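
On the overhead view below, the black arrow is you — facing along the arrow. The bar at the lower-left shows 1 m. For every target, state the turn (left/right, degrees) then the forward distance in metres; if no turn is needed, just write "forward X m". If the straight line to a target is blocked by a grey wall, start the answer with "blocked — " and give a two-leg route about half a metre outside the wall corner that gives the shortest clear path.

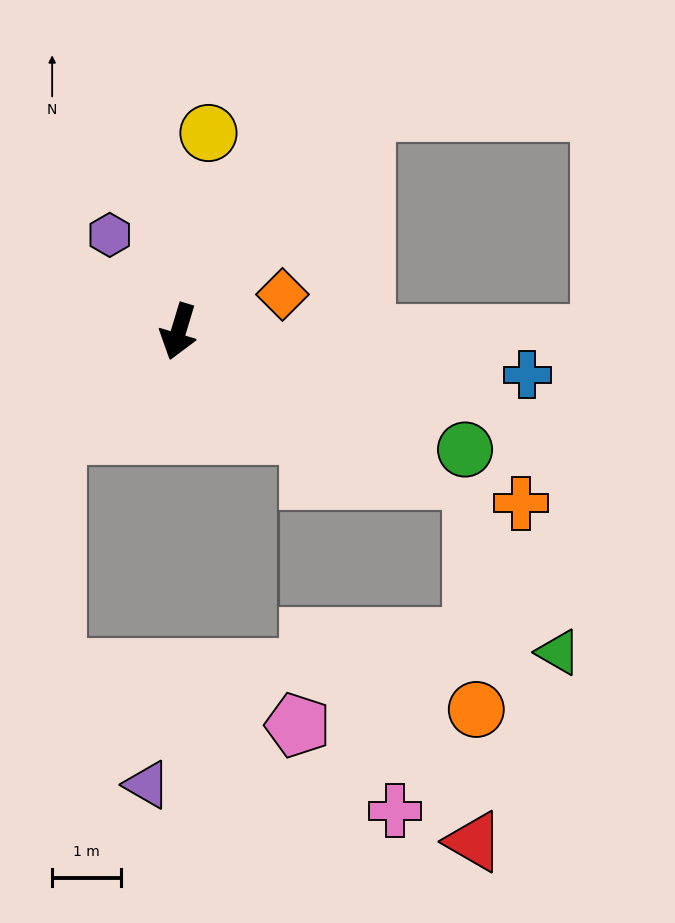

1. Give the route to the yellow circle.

turn right 172°, forward 2.9 m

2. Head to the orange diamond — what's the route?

turn left 126°, forward 1.6 m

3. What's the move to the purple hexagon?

turn right 128°, forward 1.7 m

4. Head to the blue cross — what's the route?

turn left 100°, forward 5.1 m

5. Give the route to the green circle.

turn left 84°, forward 4.5 m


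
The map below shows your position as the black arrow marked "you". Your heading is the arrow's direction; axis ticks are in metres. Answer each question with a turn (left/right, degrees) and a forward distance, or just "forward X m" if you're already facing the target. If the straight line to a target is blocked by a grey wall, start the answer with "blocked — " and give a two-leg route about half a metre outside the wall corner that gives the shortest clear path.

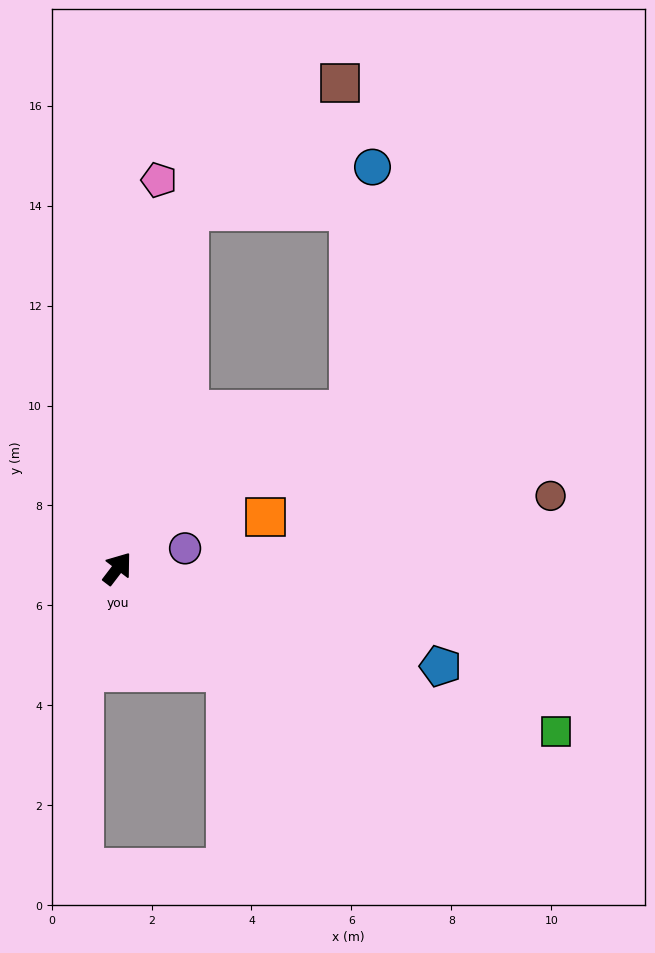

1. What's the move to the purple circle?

turn right 36°, forward 1.4 m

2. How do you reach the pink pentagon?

turn left 31°, forward 7.8 m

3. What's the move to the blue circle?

blocked — turn left 26°, forward 7.3 m, then turn right 66°, forward 3.8 m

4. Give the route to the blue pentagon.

turn right 69°, forward 6.8 m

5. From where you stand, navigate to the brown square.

blocked — turn left 26°, forward 7.3 m, then turn right 39°, forward 4.0 m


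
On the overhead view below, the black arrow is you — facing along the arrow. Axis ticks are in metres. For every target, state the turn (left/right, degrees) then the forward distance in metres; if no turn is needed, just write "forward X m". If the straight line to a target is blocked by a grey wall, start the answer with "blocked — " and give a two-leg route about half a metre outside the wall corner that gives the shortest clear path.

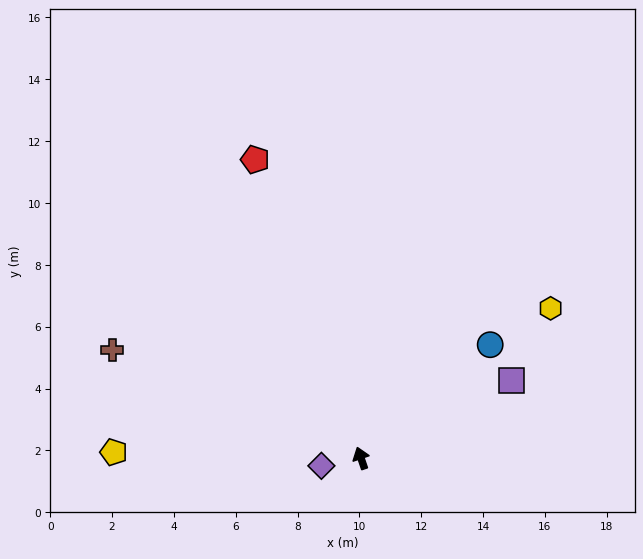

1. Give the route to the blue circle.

turn right 68°, forward 5.6 m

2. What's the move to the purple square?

turn right 82°, forward 5.5 m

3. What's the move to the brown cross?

turn left 48°, forward 8.8 m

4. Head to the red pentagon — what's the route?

forward 10.2 m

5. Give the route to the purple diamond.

turn left 82°, forward 1.3 m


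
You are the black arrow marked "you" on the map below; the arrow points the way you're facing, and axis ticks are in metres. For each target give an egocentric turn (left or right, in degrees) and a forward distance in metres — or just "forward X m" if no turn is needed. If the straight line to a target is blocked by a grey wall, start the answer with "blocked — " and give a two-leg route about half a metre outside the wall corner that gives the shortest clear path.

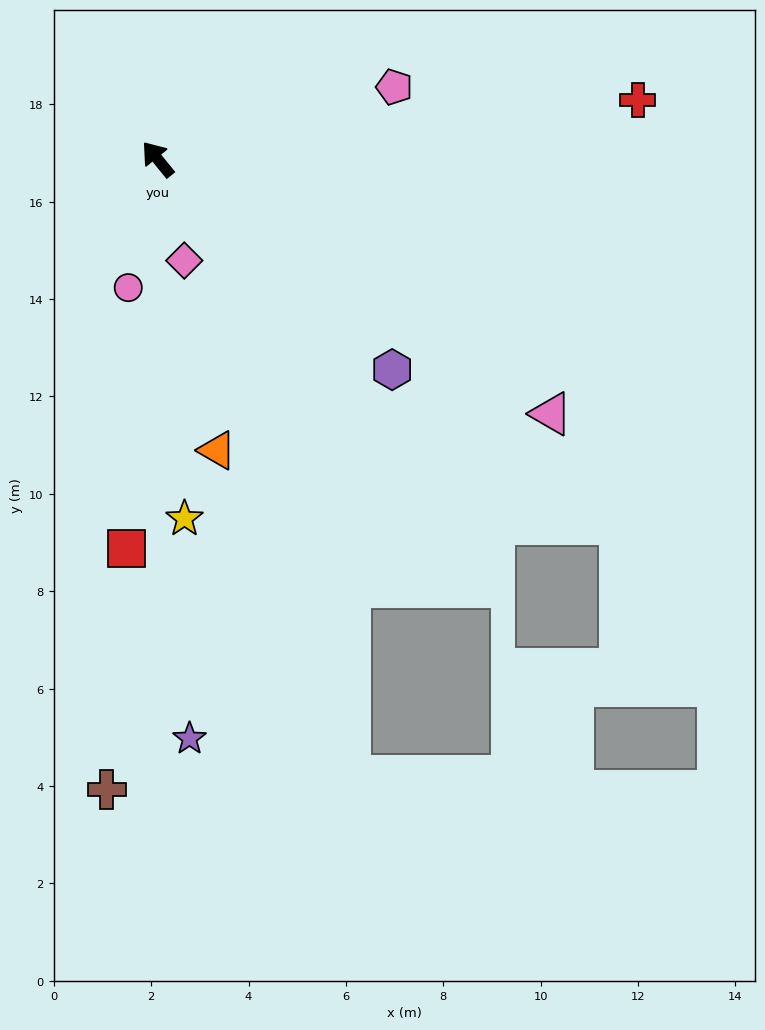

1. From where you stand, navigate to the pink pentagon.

turn right 112°, forward 5.1 m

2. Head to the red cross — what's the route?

turn right 122°, forward 9.9 m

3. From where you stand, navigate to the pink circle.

turn left 128°, forward 2.7 m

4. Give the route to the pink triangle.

turn right 162°, forward 9.6 m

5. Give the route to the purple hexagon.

turn right 171°, forward 6.5 m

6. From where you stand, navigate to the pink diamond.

turn left 156°, forward 2.2 m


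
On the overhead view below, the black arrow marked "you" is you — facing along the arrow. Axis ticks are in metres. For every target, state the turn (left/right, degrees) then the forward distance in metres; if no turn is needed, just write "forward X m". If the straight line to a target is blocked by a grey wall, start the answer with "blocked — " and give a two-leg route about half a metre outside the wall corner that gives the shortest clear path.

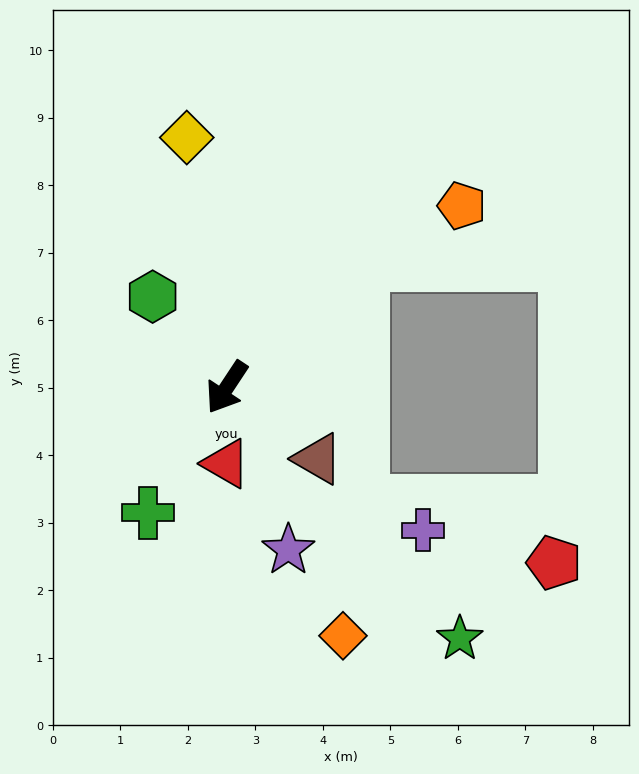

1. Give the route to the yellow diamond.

turn right 137°, forward 3.7 m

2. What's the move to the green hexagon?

turn right 107°, forward 1.7 m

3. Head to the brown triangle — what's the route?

turn left 85°, forward 1.7 m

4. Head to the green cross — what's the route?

forward 2.2 m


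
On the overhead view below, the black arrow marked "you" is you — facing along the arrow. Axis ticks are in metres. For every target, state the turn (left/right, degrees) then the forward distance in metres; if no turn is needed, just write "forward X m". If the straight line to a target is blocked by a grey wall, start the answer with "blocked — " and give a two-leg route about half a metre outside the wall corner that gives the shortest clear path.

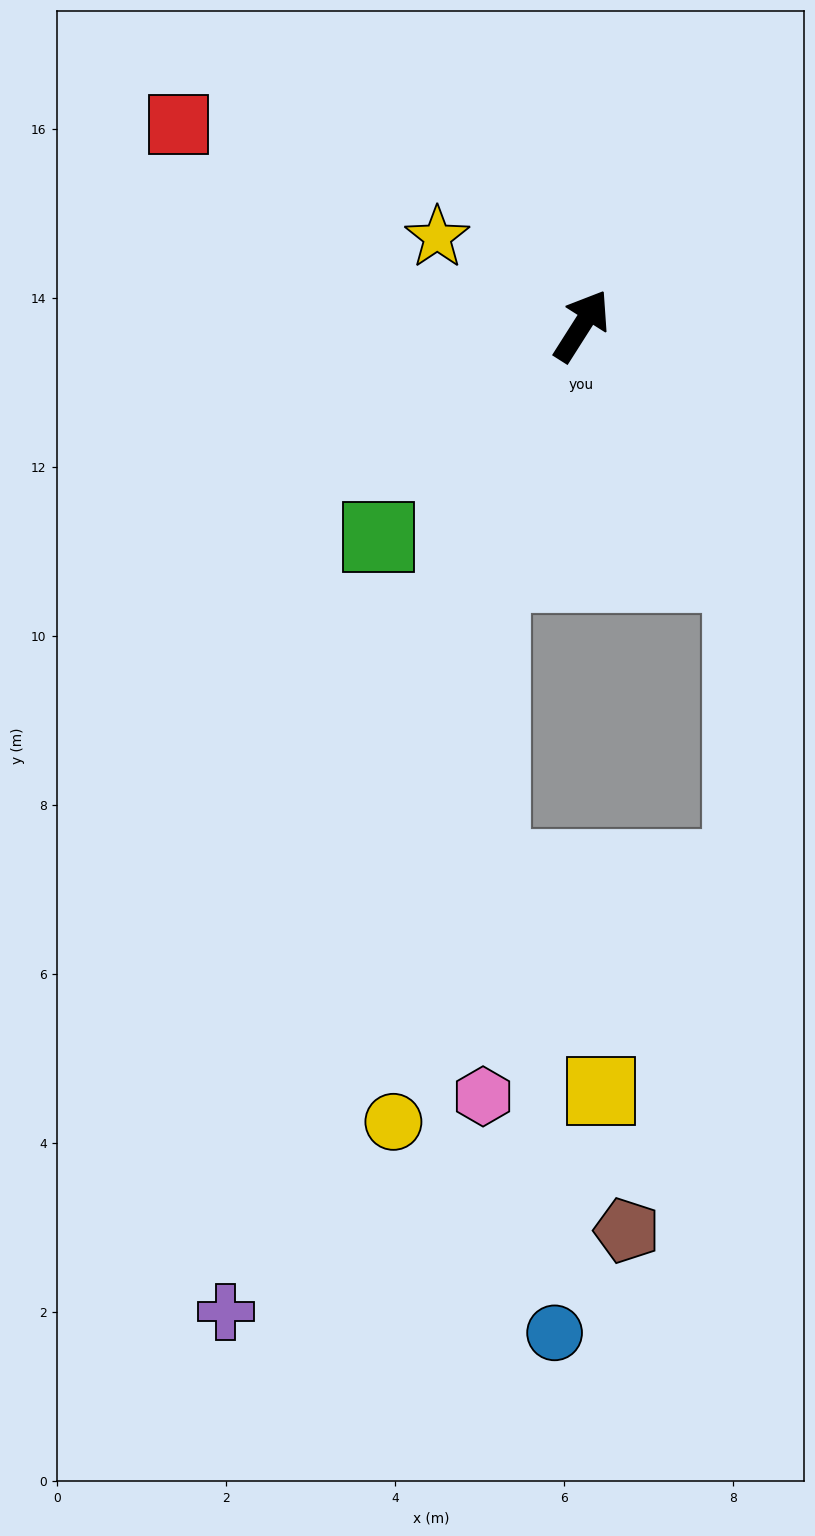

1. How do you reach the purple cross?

turn right 167°, forward 12.4 m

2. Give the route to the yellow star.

turn left 91°, forward 2.0 m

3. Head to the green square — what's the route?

turn left 169°, forward 3.5 m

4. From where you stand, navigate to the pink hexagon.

blocked — turn right 167°, forward 3.1 m, then turn left 18°, forward 6.2 m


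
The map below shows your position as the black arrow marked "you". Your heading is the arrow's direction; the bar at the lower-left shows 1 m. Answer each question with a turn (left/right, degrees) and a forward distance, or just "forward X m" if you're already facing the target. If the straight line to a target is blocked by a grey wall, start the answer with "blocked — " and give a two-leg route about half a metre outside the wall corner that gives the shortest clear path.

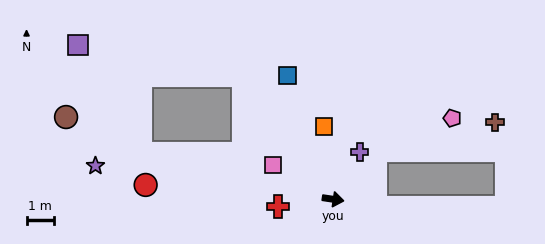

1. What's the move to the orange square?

turn left 106°, forward 2.6 m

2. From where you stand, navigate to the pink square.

turn left 159°, forward 2.5 m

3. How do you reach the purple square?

blocked — turn left 134°, forward 5.5 m, then turn left 44°, forward 6.1 m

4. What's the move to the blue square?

turn left 119°, forward 4.8 m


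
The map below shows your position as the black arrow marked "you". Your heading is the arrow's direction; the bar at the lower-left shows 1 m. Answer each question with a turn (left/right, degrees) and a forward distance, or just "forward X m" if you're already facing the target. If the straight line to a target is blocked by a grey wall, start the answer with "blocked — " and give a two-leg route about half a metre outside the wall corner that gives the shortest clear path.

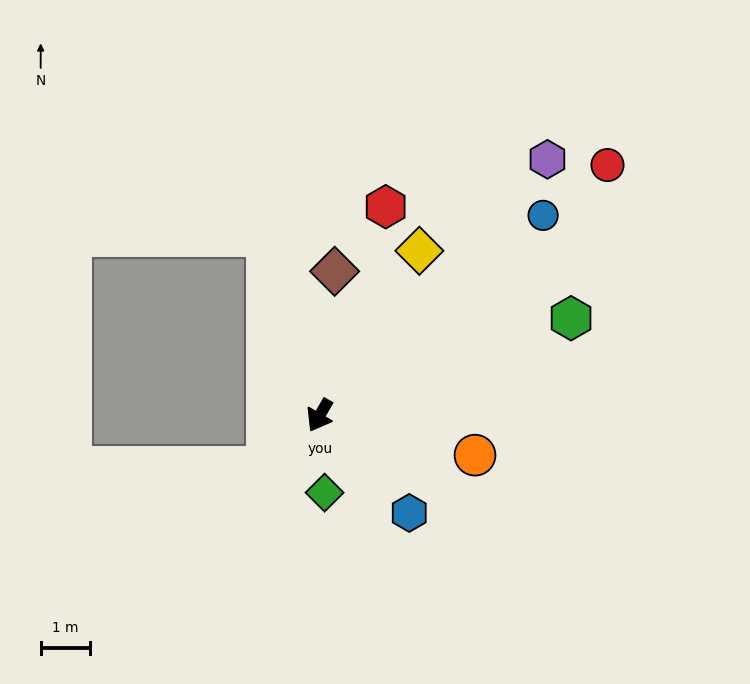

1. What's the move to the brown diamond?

turn right 156°, forward 2.9 m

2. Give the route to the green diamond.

turn left 34°, forward 1.6 m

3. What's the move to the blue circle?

turn left 162°, forward 6.0 m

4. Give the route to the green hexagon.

turn left 141°, forward 5.4 m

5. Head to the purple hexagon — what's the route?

turn left 168°, forward 6.9 m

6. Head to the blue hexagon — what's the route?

turn left 73°, forward 2.7 m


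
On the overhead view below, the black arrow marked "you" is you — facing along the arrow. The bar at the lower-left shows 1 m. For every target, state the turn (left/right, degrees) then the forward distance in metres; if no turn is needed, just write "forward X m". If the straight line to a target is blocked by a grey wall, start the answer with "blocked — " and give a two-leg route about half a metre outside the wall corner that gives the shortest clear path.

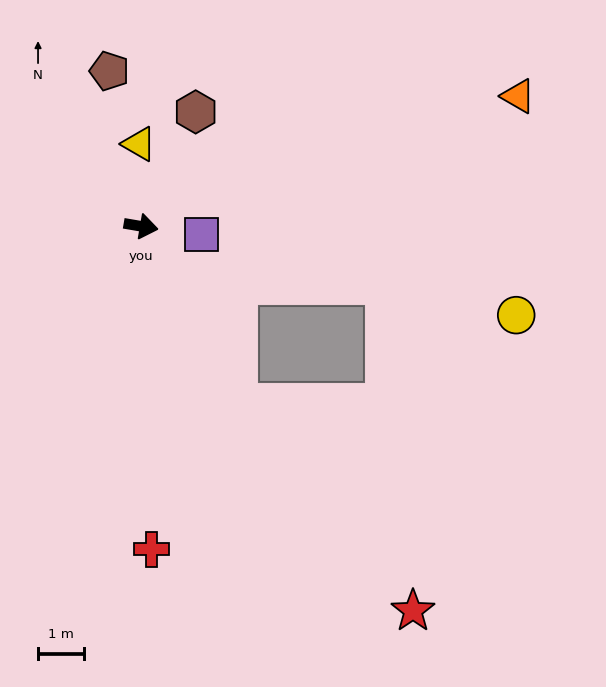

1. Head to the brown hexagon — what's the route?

turn left 74°, forward 2.8 m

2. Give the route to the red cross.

turn right 78°, forward 7.1 m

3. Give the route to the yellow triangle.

turn left 101°, forward 1.8 m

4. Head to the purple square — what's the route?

turn left 2°, forward 1.3 m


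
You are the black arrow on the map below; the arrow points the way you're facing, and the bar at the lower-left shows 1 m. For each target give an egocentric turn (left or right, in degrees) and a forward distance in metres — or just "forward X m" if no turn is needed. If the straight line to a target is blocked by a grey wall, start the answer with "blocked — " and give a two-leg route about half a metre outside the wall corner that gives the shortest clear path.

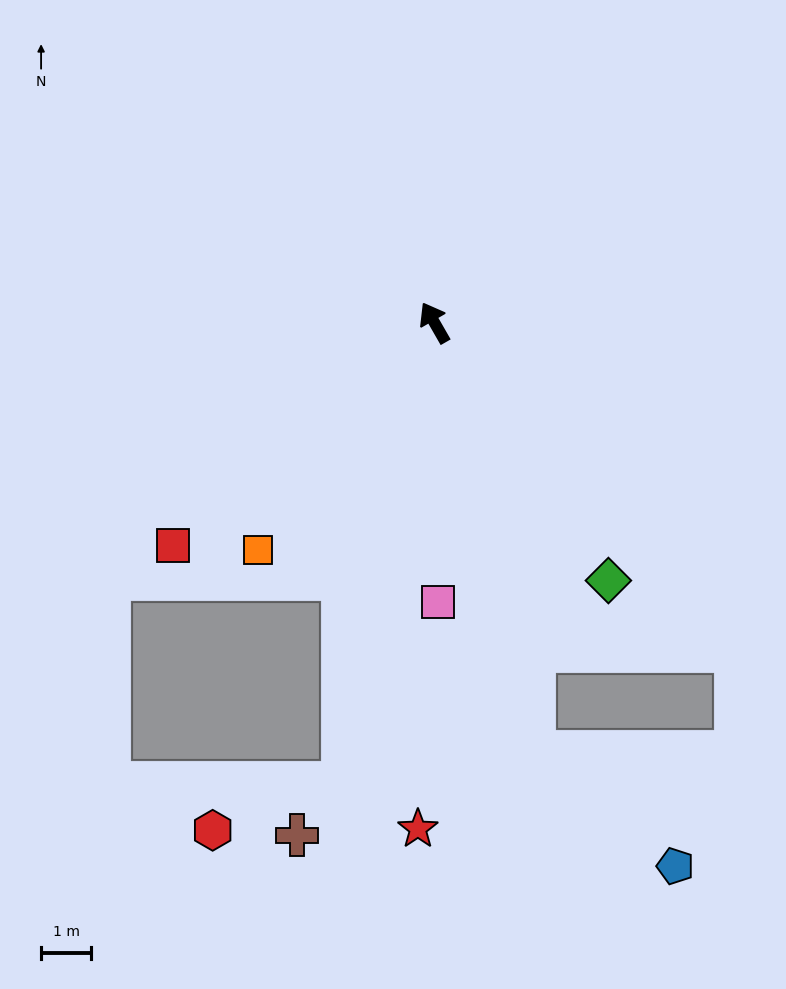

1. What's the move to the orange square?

turn left 112°, forward 5.8 m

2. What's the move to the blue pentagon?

blocked — turn left 163°, forward 8.8 m, then turn left 38°, forward 3.6 m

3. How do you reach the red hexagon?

blocked — turn left 139°, forward 9.4 m, then turn right 59°, forward 2.8 m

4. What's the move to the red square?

turn left 101°, forward 6.9 m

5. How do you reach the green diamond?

turn right 176°, forward 6.2 m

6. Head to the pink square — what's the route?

turn left 151°, forward 5.6 m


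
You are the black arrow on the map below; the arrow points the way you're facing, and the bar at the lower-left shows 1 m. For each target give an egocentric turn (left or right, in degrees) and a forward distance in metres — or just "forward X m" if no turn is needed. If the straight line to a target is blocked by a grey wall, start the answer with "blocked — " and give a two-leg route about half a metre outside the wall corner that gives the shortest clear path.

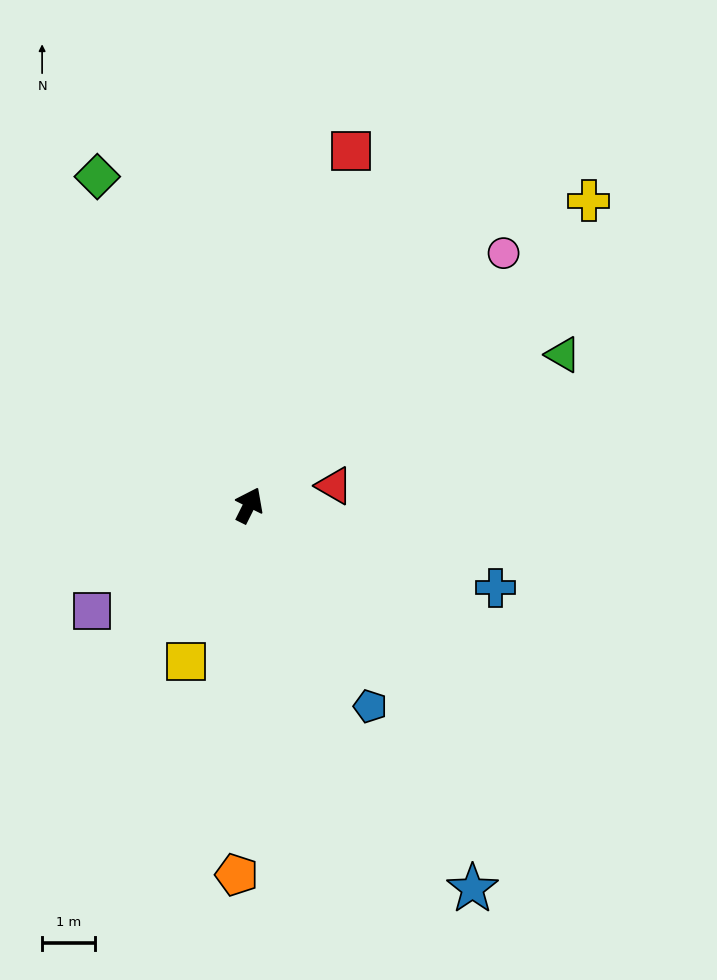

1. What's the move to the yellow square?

turn right 175°, forward 3.2 m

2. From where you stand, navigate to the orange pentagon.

turn right 155°, forward 7.0 m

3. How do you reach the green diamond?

turn left 51°, forward 6.8 m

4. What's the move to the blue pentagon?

turn right 122°, forward 4.4 m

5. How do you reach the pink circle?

turn right 19°, forward 6.8 m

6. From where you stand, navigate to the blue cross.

turn right 82°, forward 4.9 m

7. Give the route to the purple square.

turn left 150°, forward 3.6 m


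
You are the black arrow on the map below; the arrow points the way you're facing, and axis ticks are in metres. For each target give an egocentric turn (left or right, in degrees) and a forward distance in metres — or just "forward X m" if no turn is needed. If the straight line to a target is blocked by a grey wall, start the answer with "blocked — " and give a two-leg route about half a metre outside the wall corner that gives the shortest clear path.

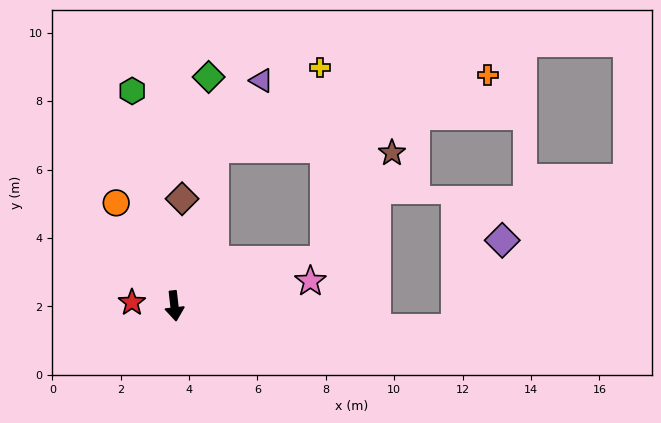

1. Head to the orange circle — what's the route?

turn right 157°, forward 3.5 m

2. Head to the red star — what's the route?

turn right 101°, forward 1.2 m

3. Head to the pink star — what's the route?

turn left 94°, forward 4.0 m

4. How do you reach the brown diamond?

turn left 169°, forward 3.1 m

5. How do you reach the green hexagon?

turn right 175°, forward 6.4 m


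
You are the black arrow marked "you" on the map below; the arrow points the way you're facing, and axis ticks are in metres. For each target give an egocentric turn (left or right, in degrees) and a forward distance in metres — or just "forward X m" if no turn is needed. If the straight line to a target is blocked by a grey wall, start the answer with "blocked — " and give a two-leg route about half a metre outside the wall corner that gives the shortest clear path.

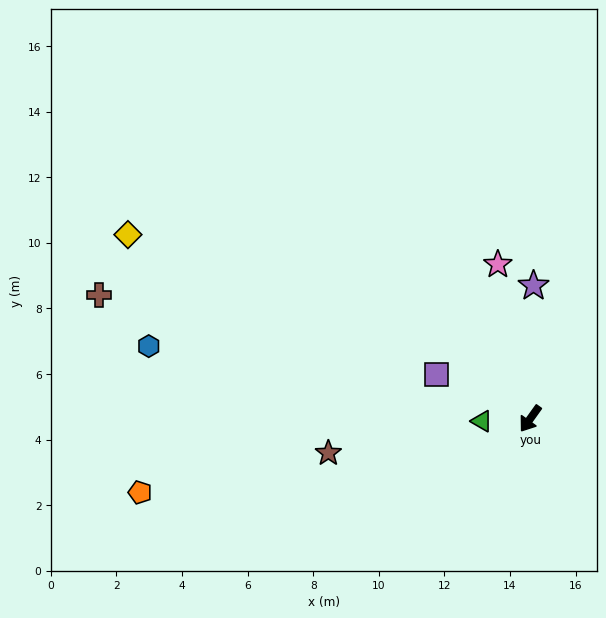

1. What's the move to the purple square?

turn right 80°, forward 3.2 m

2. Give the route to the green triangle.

turn right 51°, forward 1.5 m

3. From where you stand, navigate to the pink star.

turn right 133°, forward 4.8 m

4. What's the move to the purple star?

turn right 146°, forward 4.1 m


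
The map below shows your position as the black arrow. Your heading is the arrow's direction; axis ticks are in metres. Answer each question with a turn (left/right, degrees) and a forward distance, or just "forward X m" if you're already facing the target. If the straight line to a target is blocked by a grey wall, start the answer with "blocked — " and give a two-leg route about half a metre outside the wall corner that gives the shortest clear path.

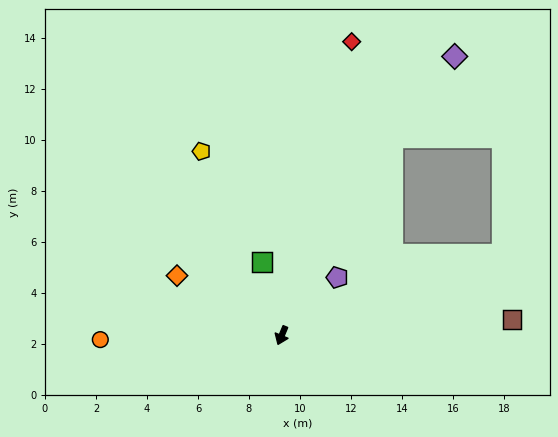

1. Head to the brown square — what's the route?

turn left 116°, forward 9.1 m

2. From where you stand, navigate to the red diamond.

turn right 171°, forward 11.9 m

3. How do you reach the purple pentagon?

turn left 159°, forward 3.2 m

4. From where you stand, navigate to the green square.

turn right 142°, forward 3.0 m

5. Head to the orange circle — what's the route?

turn right 66°, forward 7.1 m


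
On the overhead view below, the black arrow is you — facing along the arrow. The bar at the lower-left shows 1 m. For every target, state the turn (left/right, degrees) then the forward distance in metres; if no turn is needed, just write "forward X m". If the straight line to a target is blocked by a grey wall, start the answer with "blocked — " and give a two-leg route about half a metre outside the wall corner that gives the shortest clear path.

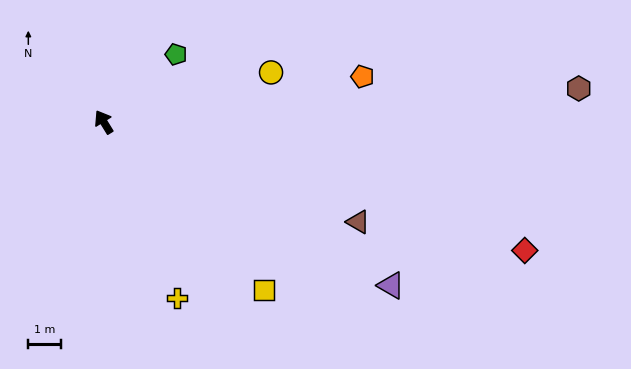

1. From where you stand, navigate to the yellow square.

turn right 168°, forward 7.2 m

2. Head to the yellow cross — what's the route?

turn left 171°, forward 5.9 m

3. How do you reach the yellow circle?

turn right 105°, forward 5.4 m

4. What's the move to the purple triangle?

turn right 151°, forward 10.2 m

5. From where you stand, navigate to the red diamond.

turn right 139°, forward 13.6 m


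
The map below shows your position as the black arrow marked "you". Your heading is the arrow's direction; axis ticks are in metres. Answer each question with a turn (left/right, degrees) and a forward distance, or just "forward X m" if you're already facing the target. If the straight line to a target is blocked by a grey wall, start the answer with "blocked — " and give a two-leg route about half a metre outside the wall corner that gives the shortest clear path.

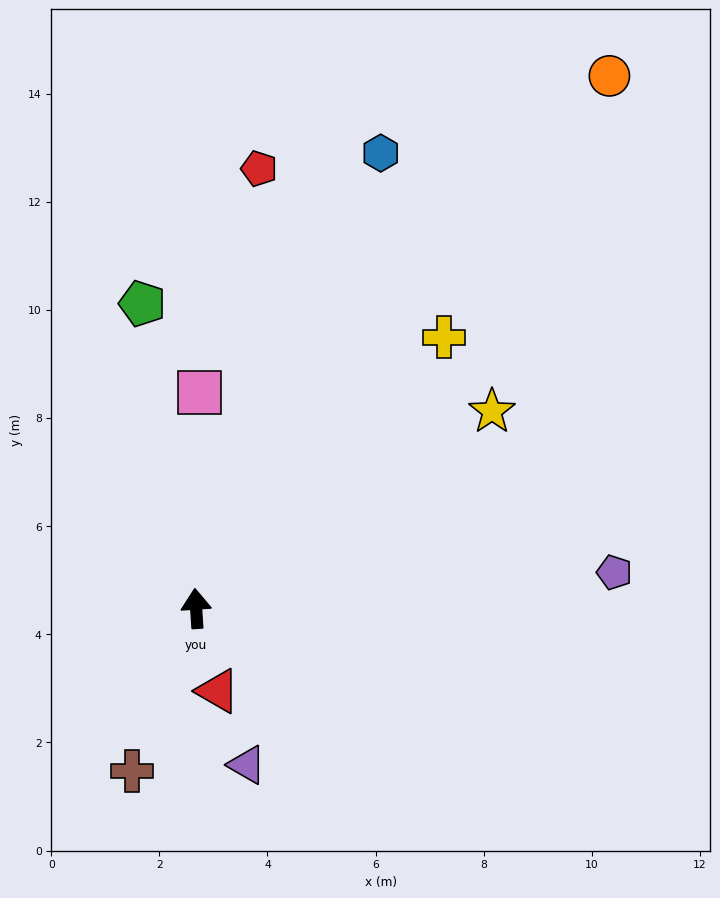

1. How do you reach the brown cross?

turn left 155°, forward 3.2 m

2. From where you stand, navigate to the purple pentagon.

turn right 89°, forward 7.8 m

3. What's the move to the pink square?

turn right 5°, forward 4.0 m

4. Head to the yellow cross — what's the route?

turn right 46°, forward 6.8 m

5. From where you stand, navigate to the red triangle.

turn right 169°, forward 1.6 m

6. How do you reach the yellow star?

turn right 60°, forward 6.6 m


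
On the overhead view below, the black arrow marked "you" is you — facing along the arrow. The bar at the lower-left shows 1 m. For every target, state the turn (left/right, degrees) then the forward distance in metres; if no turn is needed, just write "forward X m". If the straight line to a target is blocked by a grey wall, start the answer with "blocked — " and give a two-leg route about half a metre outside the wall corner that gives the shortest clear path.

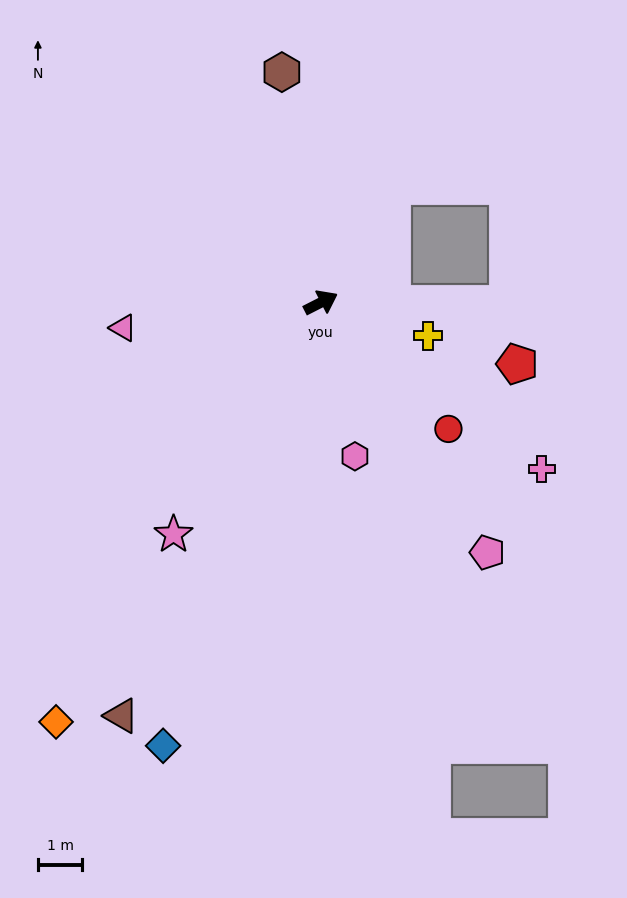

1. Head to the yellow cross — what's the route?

turn right 44°, forward 2.5 m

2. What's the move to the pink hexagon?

turn right 104°, forward 3.5 m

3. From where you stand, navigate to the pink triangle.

turn left 160°, forward 4.5 m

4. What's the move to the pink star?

turn right 149°, forward 6.2 m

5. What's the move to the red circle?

turn right 72°, forward 4.0 m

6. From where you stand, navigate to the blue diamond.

turn right 137°, forward 10.6 m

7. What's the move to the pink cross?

turn right 64°, forward 6.2 m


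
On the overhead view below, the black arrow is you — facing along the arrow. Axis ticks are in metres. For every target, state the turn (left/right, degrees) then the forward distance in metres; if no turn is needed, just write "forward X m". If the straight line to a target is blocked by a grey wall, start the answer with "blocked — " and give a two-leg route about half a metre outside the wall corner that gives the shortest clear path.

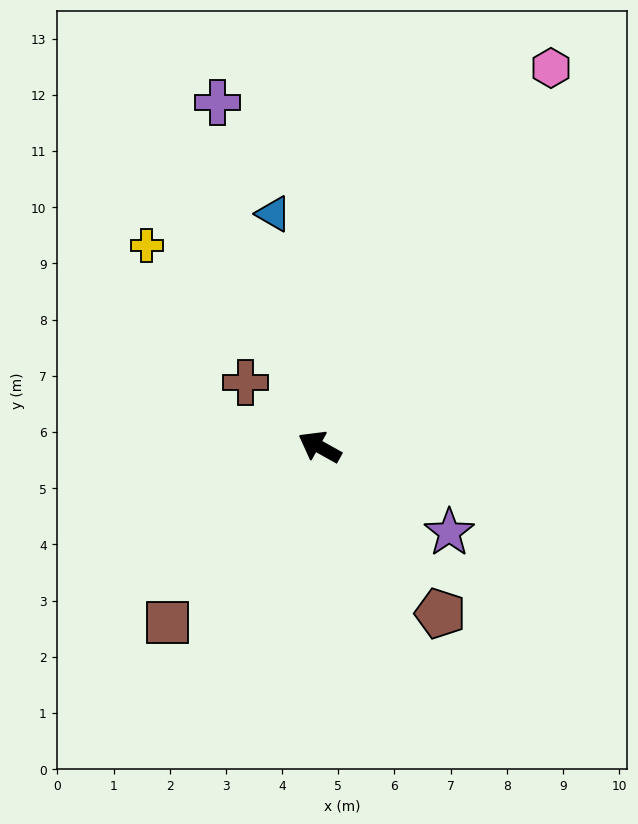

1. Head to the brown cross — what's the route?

turn right 12°, forward 1.7 m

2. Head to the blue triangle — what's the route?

turn right 50°, forward 4.2 m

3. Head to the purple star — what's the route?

turn left 176°, forward 2.8 m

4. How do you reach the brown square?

turn left 78°, forward 4.1 m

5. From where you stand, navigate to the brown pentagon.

turn left 155°, forward 3.7 m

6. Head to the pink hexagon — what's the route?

turn right 92°, forward 7.9 m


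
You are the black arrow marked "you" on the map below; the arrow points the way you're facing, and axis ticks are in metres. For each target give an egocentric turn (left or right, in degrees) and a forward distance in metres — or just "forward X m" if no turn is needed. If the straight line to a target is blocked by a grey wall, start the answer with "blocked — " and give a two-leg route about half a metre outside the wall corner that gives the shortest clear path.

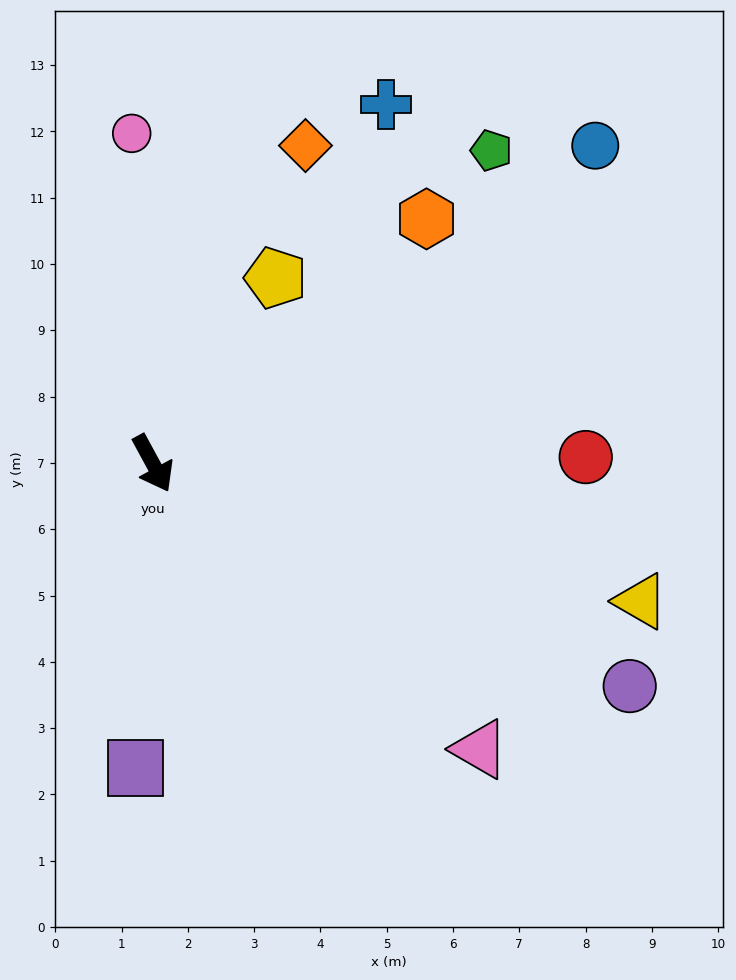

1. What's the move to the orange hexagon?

turn left 103°, forward 5.5 m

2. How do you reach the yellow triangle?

turn left 46°, forward 7.6 m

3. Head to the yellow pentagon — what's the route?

turn left 118°, forward 3.4 m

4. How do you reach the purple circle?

turn left 36°, forward 7.9 m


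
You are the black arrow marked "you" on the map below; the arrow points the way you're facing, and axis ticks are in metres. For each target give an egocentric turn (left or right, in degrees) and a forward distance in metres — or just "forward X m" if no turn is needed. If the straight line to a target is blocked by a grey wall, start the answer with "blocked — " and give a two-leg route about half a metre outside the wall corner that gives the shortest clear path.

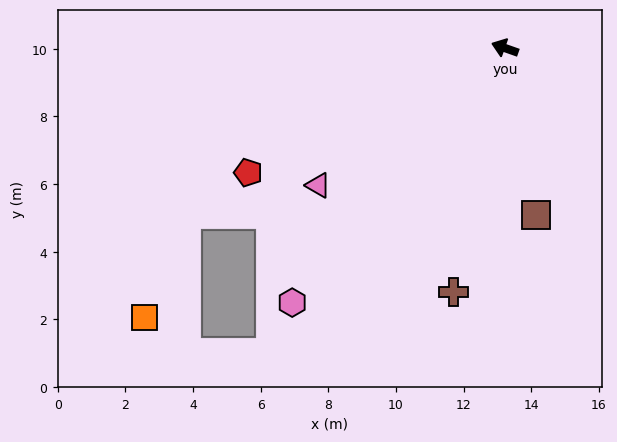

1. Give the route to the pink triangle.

turn left 56°, forward 6.9 m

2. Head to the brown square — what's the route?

turn left 120°, forward 5.0 m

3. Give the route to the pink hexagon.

turn left 70°, forward 9.8 m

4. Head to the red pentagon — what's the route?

turn left 45°, forward 8.4 m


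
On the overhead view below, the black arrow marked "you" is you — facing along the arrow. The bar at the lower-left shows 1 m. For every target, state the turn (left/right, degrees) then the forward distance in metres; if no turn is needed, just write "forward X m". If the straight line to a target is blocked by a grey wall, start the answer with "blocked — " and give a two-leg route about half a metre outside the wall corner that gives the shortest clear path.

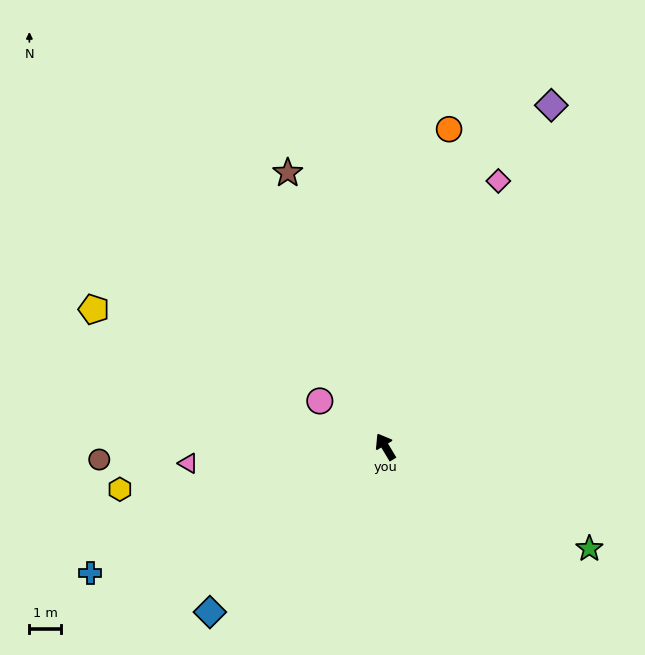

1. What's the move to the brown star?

turn right 11°, forward 9.1 m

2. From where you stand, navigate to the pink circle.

turn left 24°, forward 2.5 m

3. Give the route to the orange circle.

turn right 42°, forward 10.2 m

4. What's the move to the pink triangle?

turn left 64°, forward 6.2 m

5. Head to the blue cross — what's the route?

turn left 82°, forward 10.1 m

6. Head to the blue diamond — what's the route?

turn left 102°, forward 7.6 m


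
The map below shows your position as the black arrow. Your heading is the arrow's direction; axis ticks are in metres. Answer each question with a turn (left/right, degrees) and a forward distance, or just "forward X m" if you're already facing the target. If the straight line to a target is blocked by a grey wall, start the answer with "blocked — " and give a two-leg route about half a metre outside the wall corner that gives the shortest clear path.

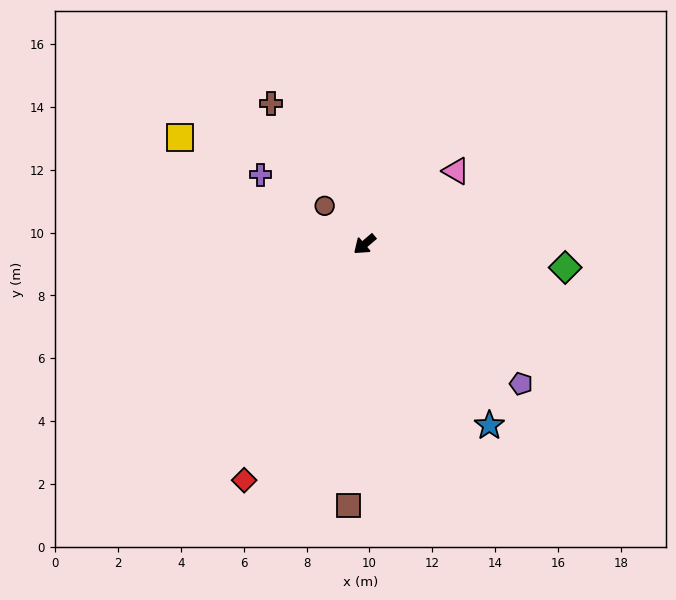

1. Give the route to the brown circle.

turn right 84°, forward 1.8 m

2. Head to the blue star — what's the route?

turn left 84°, forward 7.0 m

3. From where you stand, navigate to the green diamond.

turn left 133°, forward 6.4 m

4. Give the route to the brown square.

turn left 46°, forward 8.3 m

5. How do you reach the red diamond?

turn left 23°, forward 8.4 m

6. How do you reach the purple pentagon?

turn left 98°, forward 6.7 m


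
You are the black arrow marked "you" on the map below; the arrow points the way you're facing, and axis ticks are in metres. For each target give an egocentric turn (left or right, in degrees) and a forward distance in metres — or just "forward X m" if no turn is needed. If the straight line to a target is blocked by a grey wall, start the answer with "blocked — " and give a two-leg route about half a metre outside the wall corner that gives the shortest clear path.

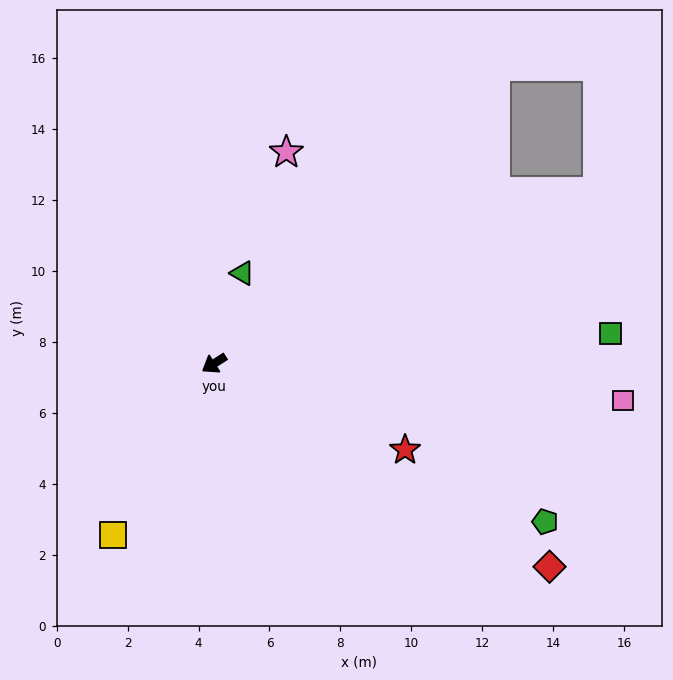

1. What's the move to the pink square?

turn left 142°, forward 11.6 m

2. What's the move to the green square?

turn left 152°, forward 11.2 m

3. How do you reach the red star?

turn left 123°, forward 5.9 m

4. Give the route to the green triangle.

turn right 140°, forward 2.7 m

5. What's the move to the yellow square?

turn left 27°, forward 5.6 m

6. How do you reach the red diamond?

turn left 116°, forward 11.1 m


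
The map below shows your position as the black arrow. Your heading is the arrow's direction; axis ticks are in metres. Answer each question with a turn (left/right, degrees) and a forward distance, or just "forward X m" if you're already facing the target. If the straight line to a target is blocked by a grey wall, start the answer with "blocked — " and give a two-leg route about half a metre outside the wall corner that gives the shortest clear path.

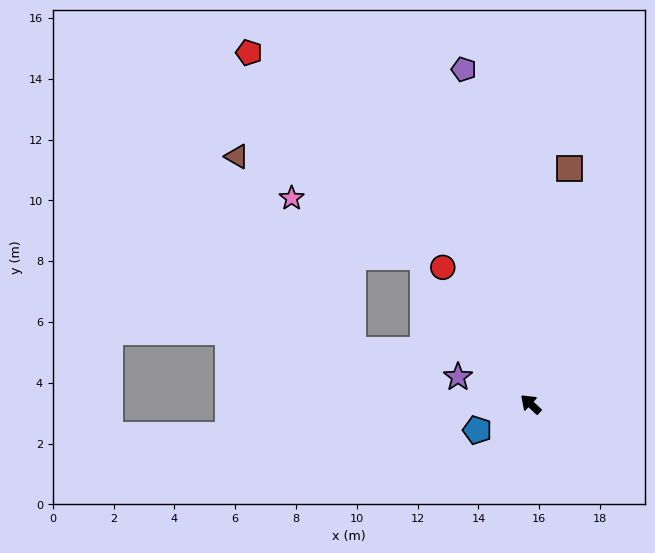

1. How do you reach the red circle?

turn right 14°, forward 5.3 m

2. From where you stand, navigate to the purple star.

turn left 23°, forward 2.6 m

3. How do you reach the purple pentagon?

turn right 36°, forward 11.2 m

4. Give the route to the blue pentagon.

turn left 69°, forward 2.0 m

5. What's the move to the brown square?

turn right 56°, forward 7.9 m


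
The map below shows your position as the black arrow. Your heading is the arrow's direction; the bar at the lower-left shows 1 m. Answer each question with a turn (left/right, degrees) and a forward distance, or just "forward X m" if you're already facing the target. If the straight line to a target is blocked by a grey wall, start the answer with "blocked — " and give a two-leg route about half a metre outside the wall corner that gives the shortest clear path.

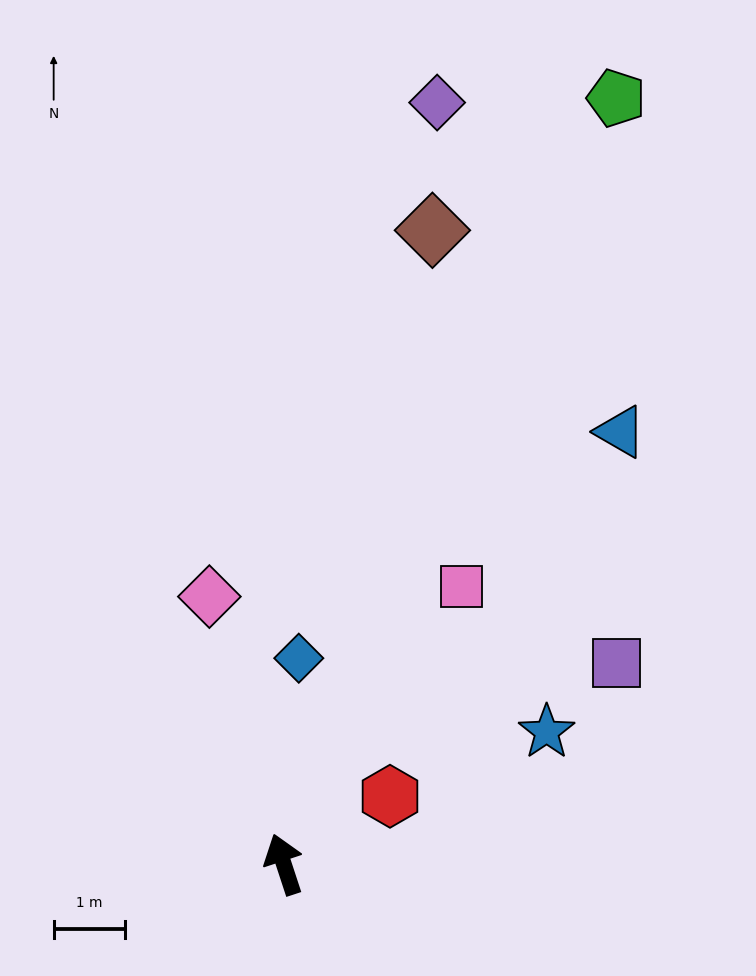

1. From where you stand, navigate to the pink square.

turn right 51°, forward 4.6 m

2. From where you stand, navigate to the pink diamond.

turn right 3°, forward 3.9 m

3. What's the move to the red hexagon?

turn right 76°, forward 1.8 m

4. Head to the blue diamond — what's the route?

turn right 22°, forward 2.9 m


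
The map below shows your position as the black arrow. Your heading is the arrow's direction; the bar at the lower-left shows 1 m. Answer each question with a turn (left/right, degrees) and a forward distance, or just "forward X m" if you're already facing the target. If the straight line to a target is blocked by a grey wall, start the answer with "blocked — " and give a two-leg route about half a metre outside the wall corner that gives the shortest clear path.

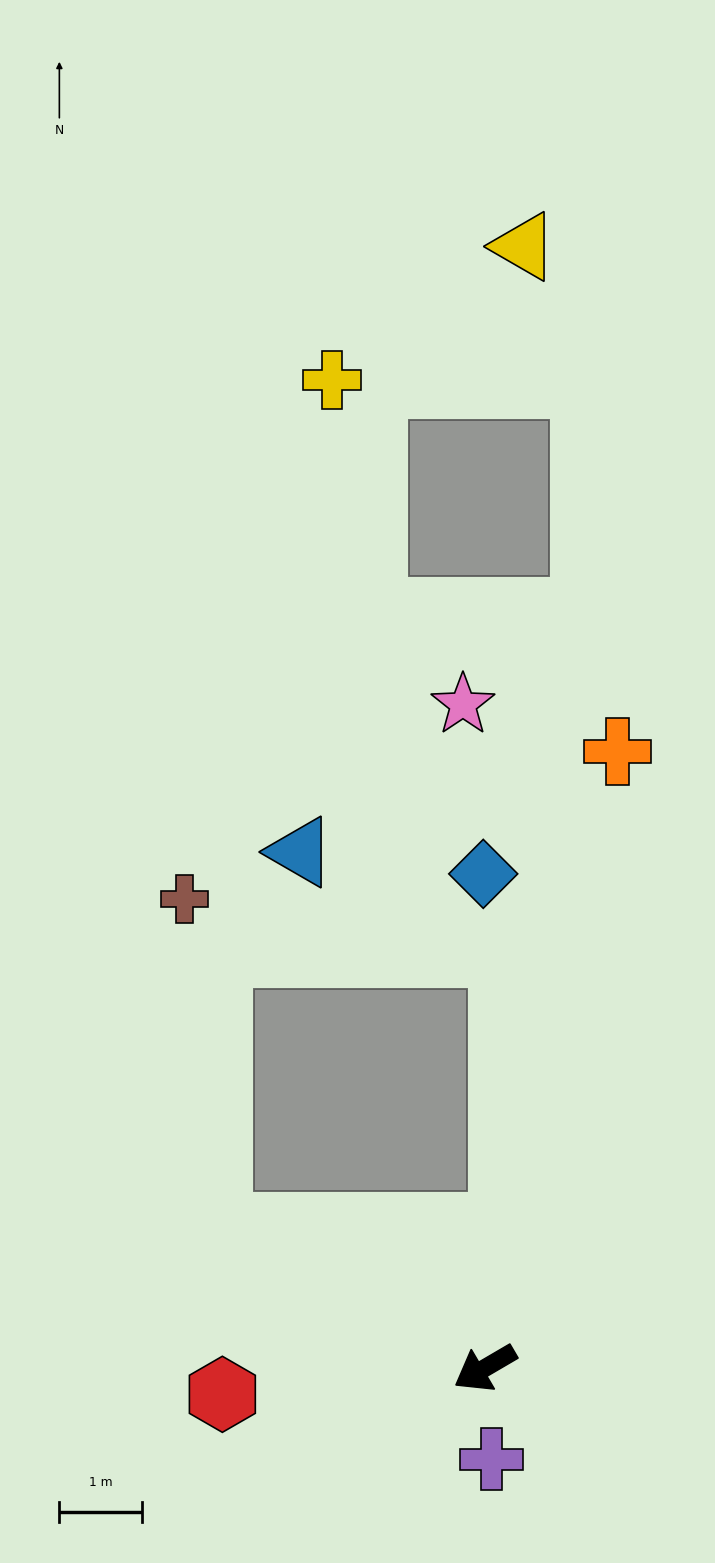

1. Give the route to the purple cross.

turn left 64°, forward 1.1 m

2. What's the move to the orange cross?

turn right 132°, forward 7.6 m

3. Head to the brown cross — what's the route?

blocked — turn right 58°, forward 3.7 m, then turn right 57°, forward 4.0 m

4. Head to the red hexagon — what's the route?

turn right 25°, forward 3.2 m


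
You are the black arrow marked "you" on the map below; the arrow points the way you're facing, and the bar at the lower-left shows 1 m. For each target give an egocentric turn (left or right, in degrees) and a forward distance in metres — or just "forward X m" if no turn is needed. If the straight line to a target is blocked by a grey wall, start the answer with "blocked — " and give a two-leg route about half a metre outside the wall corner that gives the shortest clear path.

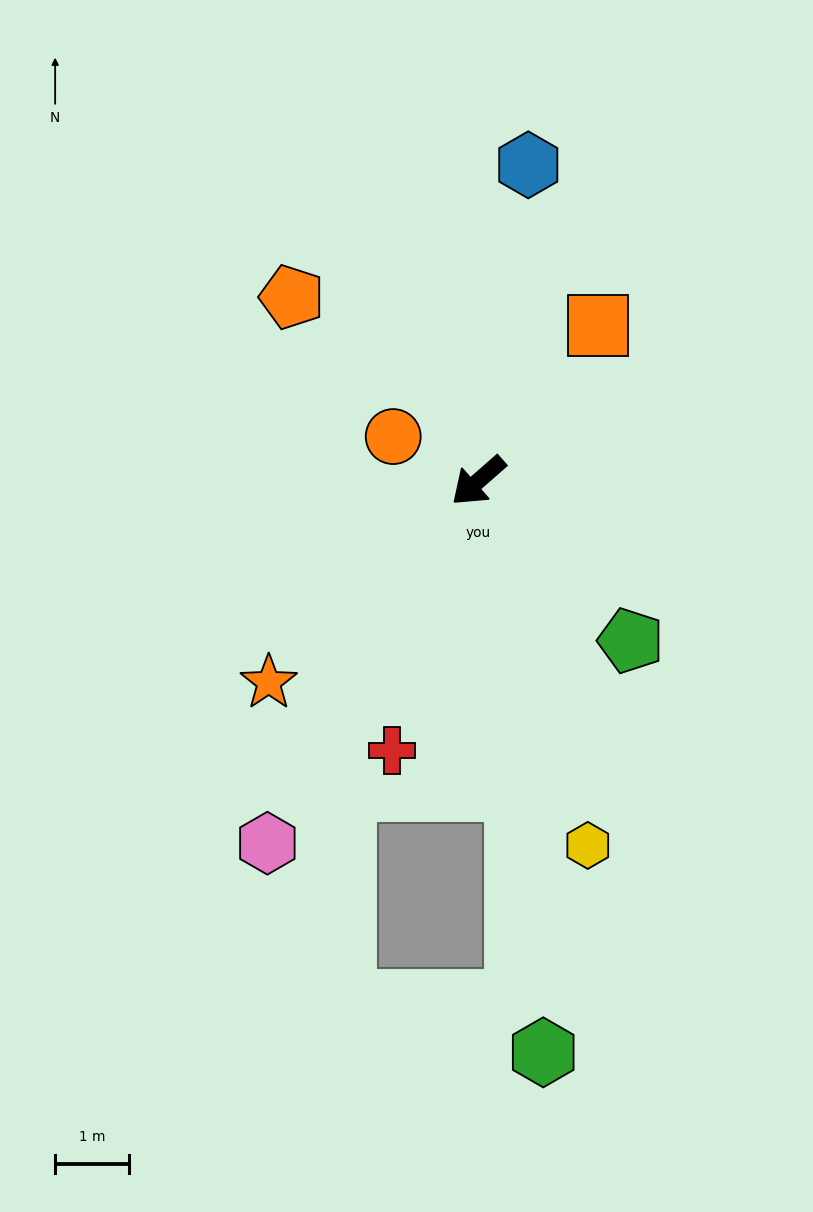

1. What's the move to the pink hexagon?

turn left 18°, forward 5.7 m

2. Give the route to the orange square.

turn right 169°, forward 2.7 m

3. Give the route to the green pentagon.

turn left 92°, forward 3.0 m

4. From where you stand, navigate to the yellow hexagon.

turn left 65°, forward 5.2 m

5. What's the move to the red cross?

turn left 31°, forward 3.8 m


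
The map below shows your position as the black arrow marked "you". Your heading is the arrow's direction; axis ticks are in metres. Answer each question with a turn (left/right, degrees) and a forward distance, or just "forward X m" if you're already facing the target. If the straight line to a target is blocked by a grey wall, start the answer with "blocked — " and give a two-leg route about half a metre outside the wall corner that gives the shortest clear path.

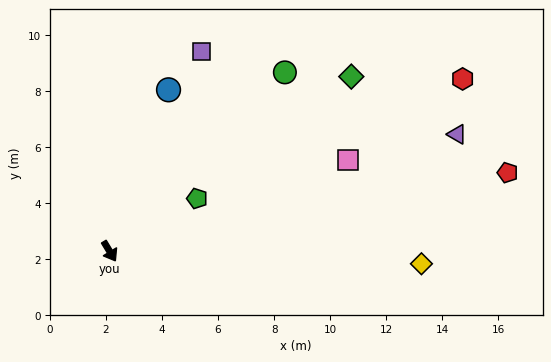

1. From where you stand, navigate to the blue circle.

turn left 129°, forward 6.1 m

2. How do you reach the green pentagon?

turn left 90°, forward 3.6 m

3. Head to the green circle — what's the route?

turn left 105°, forward 8.9 m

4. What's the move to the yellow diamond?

turn left 57°, forward 11.1 m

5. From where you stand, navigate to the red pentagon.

turn left 70°, forward 14.5 m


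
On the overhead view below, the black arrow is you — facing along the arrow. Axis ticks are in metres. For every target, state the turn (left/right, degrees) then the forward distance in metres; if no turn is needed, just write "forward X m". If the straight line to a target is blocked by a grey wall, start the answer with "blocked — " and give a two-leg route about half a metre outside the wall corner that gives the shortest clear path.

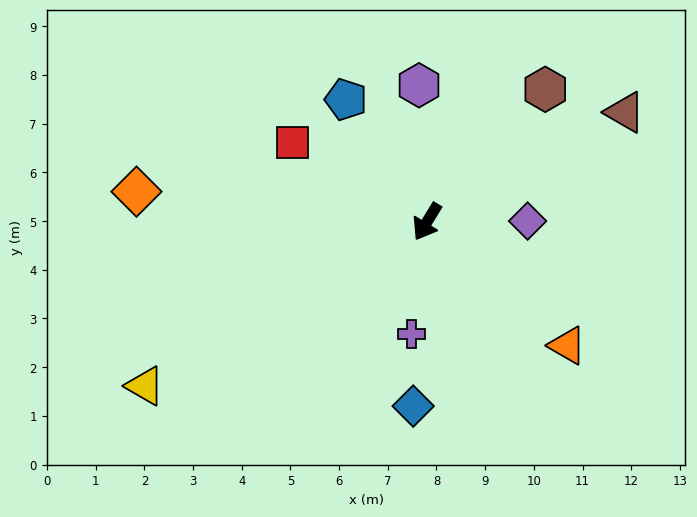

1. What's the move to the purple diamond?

turn left 122°, forward 2.1 m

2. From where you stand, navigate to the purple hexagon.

turn right 145°, forward 2.8 m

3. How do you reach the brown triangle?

turn left 150°, forward 4.6 m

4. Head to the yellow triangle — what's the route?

turn right 28°, forward 6.7 m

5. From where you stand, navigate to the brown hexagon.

turn left 170°, forward 3.6 m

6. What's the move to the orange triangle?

turn left 80°, forward 3.8 m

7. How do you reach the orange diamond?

turn right 65°, forward 6.0 m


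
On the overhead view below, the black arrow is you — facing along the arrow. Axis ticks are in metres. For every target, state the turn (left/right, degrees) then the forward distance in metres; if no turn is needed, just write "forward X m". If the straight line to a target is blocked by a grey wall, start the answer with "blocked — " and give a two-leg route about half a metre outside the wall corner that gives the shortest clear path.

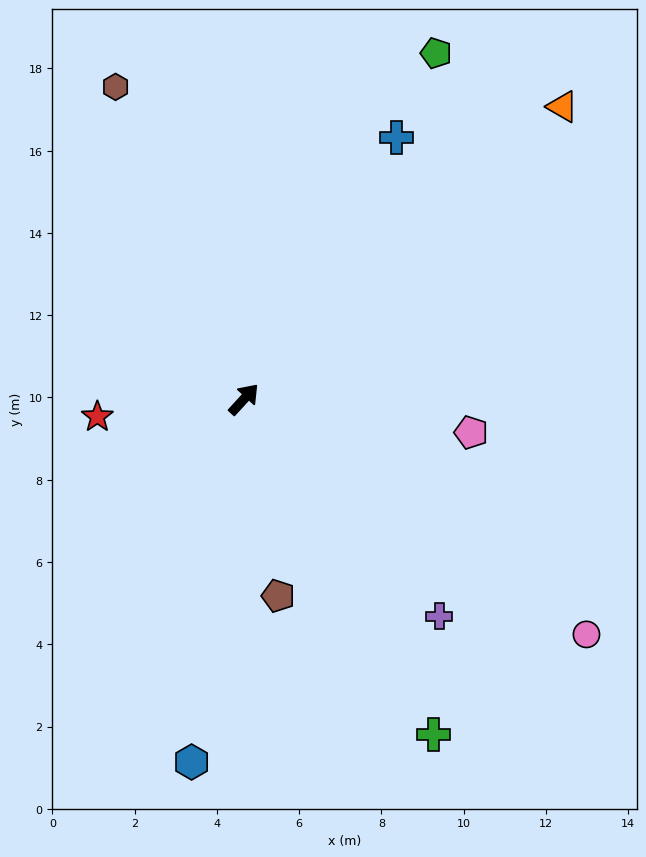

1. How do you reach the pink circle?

turn right 82°, forward 10.1 m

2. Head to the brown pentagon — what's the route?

turn right 128°, forward 4.9 m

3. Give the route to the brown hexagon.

turn left 65°, forward 8.2 m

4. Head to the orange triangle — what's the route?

turn right 5°, forward 10.5 m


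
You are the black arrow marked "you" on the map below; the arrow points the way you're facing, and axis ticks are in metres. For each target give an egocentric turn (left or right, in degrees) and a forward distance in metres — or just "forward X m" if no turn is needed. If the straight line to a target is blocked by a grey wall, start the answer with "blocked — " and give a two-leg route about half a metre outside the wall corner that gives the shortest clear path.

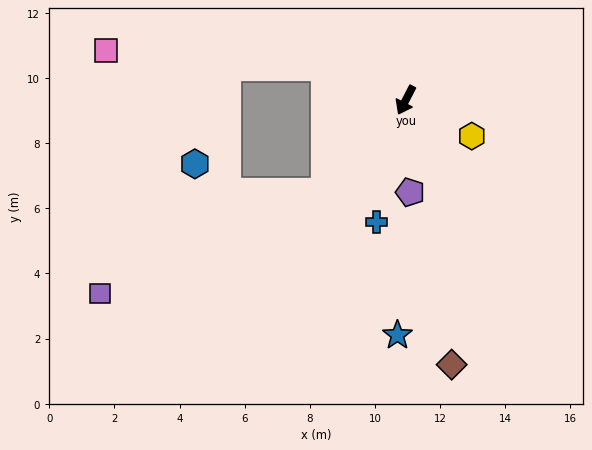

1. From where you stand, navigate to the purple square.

blocked — turn right 14°, forward 3.8 m, then turn right 24°, forward 7.6 m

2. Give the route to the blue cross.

turn left 14°, forward 3.8 m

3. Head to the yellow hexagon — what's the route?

turn left 89°, forward 2.3 m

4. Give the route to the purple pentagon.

turn left 30°, forward 2.8 m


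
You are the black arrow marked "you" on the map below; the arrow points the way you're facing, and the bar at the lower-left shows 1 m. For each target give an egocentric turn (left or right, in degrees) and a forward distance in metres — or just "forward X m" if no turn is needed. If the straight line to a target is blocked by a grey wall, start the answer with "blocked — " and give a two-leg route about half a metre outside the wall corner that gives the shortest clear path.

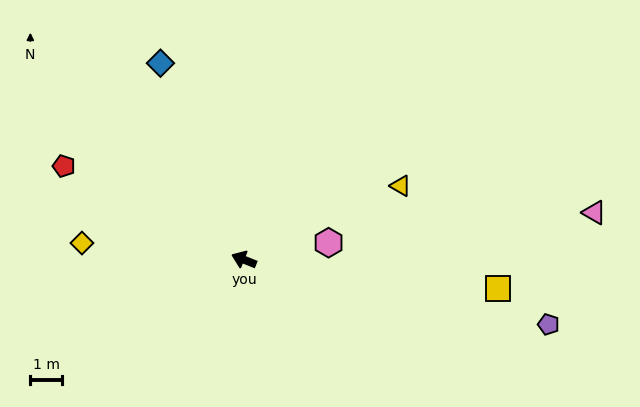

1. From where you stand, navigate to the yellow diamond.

turn left 16°, forward 5.1 m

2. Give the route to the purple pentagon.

turn right 170°, forward 9.8 m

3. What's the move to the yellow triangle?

turn right 133°, forward 5.4 m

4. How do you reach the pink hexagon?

turn right 147°, forward 2.7 m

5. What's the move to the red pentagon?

turn right 6°, forward 6.4 m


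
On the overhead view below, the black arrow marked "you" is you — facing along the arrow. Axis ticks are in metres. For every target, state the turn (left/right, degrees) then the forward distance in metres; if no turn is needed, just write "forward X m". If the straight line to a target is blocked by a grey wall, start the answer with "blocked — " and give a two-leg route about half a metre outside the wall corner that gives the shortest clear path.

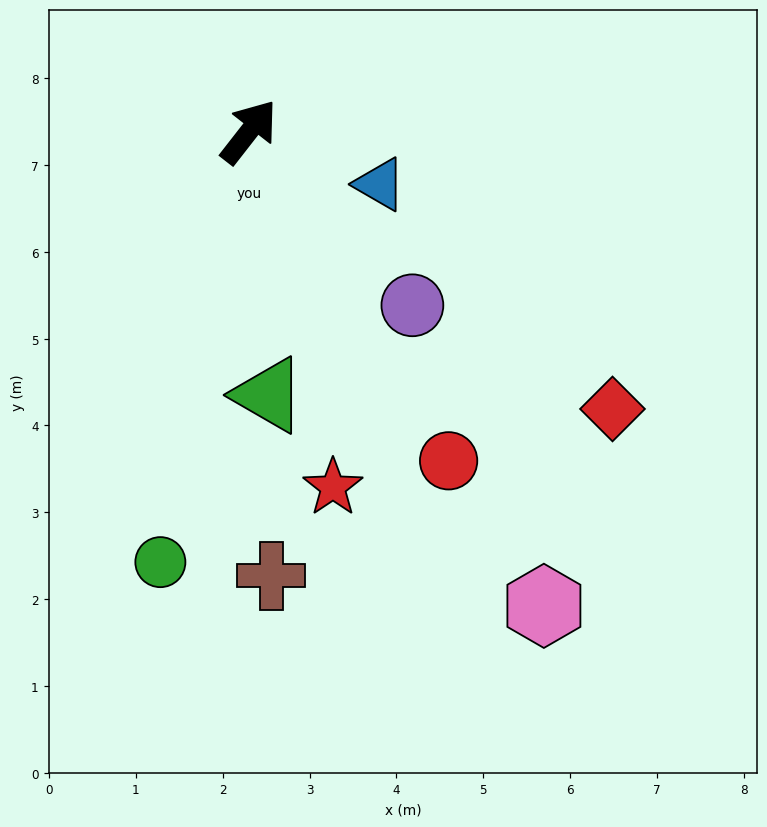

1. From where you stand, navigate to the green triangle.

turn right 138°, forward 3.0 m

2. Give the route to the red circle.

turn right 111°, forward 4.4 m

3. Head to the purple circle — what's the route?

turn right 99°, forward 2.7 m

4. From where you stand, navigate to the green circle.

turn right 154°, forward 5.1 m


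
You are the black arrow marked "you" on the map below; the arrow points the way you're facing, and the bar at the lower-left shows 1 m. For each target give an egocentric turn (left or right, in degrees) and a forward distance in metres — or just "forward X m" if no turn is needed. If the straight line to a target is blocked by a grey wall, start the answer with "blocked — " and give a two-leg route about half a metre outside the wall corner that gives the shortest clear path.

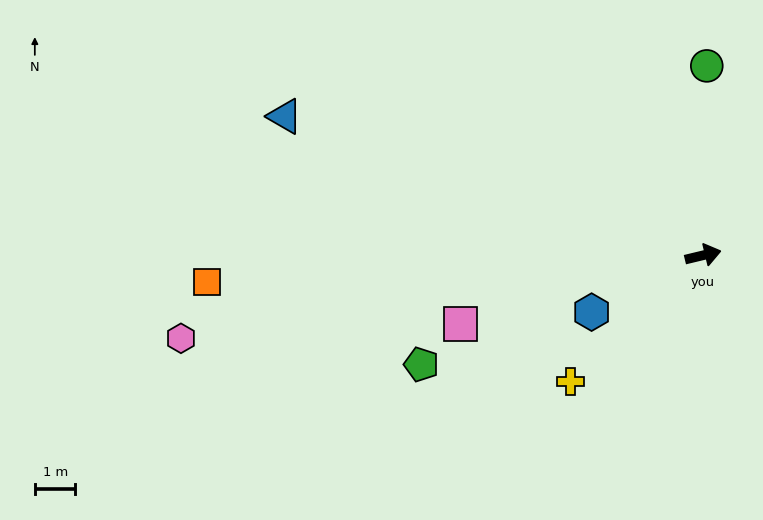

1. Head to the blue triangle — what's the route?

turn left 148°, forward 10.9 m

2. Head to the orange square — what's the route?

turn left 170°, forward 12.2 m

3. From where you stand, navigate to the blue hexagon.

turn right 167°, forward 3.1 m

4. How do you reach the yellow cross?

turn right 150°, forward 4.5 m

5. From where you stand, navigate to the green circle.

turn left 75°, forward 4.7 m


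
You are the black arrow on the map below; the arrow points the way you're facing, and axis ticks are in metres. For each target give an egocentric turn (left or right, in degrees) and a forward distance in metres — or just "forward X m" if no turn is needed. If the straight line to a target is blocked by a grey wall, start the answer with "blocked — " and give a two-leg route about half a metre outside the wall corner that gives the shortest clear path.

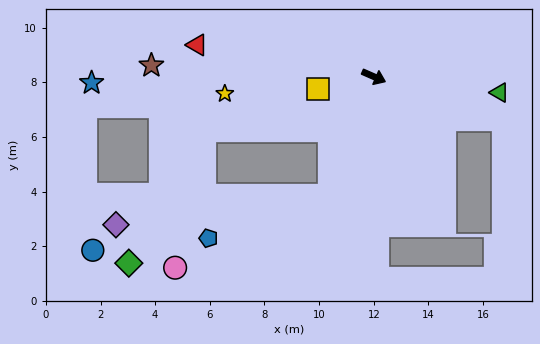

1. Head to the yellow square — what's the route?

turn right 144°, forward 2.1 m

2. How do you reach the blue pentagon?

blocked — turn right 87°, forward 4.6 m, then turn right 50°, forward 4.7 m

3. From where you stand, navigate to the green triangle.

turn left 16°, forward 4.6 m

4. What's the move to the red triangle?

turn right 166°, forward 6.6 m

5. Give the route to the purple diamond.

blocked — turn right 87°, forward 4.6 m, then turn right 61°, forward 7.9 m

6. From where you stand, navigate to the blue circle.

blocked — turn right 87°, forward 4.6 m, then turn right 56°, forward 8.9 m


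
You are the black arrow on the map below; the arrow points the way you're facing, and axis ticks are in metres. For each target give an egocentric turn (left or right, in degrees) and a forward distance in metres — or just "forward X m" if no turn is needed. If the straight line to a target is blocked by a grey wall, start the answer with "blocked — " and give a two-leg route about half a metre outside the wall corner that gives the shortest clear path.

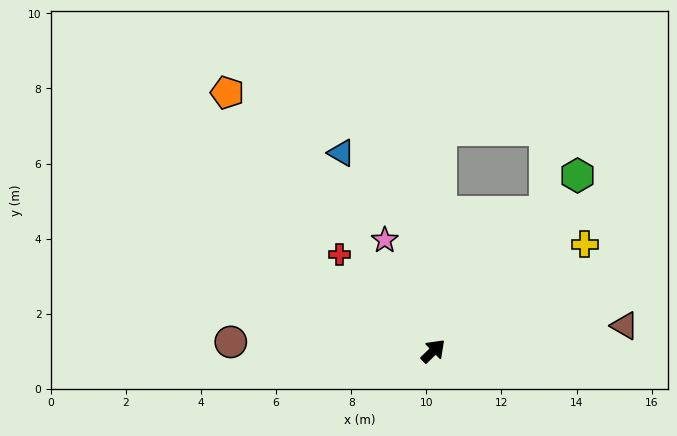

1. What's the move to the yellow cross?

turn right 9°, forward 4.9 m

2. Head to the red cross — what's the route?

turn left 90°, forward 3.6 m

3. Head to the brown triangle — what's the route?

turn right 37°, forward 5.1 m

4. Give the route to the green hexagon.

turn left 6°, forward 6.0 m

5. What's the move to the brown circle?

turn left 133°, forward 5.4 m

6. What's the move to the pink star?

turn left 69°, forward 3.2 m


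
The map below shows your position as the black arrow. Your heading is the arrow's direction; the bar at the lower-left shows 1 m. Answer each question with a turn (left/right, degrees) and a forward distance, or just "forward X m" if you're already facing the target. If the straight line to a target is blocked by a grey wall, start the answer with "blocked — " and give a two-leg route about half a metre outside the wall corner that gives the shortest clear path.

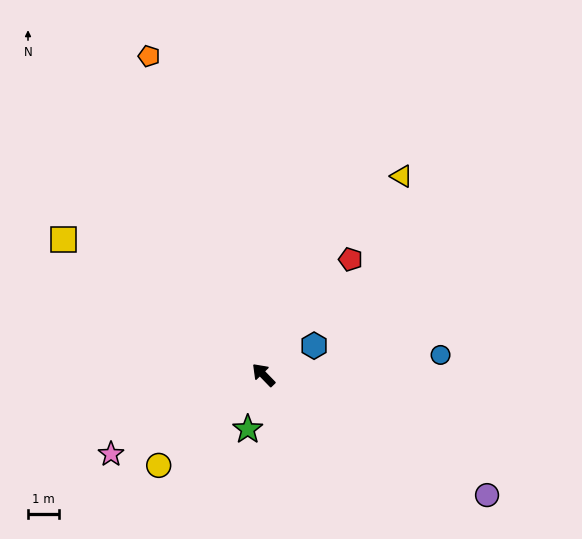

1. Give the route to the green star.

turn left 120°, forward 1.8 m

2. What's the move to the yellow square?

turn left 12°, forward 7.8 m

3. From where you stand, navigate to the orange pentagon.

turn right 24°, forward 10.9 m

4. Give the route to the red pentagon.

turn right 81°, forward 4.7 m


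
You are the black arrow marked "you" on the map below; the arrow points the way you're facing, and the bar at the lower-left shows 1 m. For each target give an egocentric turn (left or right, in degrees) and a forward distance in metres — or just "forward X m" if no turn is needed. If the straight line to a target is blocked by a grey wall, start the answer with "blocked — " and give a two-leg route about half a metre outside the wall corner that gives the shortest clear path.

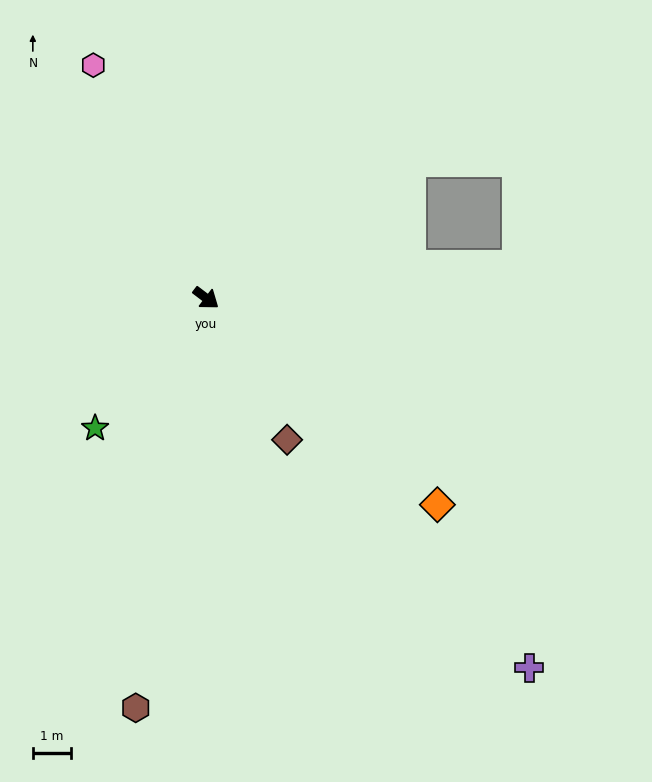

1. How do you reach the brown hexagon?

turn right 63°, forward 10.8 m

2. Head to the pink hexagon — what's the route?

turn left 153°, forward 6.7 m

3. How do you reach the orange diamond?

turn right 5°, forward 8.1 m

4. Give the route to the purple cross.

turn right 12°, forward 12.8 m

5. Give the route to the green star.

turn right 93°, forward 4.4 m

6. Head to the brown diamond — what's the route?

turn right 23°, forward 4.2 m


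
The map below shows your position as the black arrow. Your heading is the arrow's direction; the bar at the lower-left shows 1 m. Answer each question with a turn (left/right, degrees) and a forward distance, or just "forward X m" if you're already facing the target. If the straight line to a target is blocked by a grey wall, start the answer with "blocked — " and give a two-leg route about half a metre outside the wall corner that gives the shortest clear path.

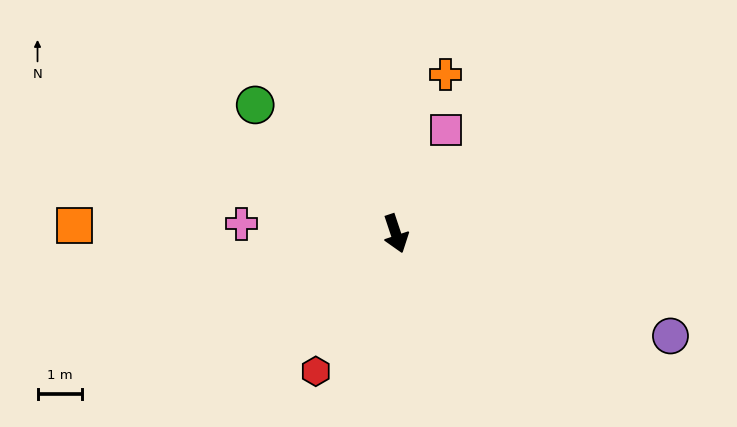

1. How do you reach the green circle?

turn right 151°, forward 4.2 m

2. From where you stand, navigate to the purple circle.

turn left 51°, forward 6.5 m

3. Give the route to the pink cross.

turn right 112°, forward 3.4 m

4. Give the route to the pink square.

turn left 136°, forward 2.6 m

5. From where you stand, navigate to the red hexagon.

turn right 49°, forward 3.5 m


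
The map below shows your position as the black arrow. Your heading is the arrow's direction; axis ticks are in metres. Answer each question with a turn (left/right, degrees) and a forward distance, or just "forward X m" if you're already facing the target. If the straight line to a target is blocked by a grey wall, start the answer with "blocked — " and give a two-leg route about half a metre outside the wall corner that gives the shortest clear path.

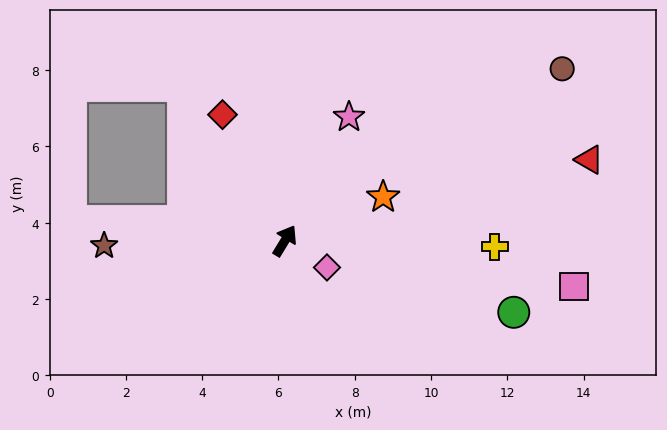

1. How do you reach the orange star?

turn right 35°, forward 2.8 m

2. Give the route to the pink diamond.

turn right 91°, forward 1.3 m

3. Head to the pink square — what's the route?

turn right 68°, forward 7.7 m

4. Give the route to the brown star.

turn left 123°, forward 4.7 m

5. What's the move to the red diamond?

turn left 58°, forward 3.7 m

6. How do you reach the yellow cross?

turn right 60°, forward 5.5 m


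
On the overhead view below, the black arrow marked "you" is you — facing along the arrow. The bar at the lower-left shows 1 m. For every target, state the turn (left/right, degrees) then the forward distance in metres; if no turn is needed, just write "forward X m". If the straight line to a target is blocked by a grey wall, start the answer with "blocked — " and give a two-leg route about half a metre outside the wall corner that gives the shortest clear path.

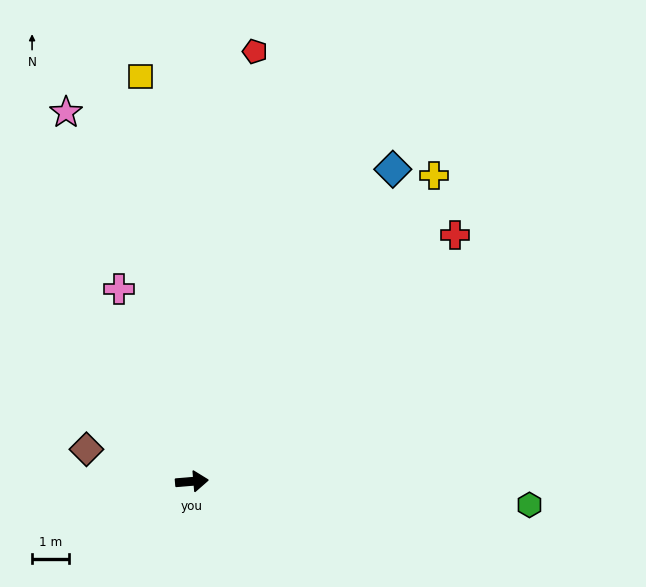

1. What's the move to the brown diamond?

turn left 158°, forward 2.9 m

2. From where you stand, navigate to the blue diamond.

turn left 52°, forward 9.9 m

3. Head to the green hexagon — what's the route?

turn right 9°, forward 9.0 m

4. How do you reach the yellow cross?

turn left 47°, forward 10.4 m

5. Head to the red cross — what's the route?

turn left 38°, forward 9.6 m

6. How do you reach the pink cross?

turn left 106°, forward 5.5 m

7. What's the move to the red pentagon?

turn left 77°, forward 11.6 m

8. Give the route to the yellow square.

turn left 92°, forward 10.9 m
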